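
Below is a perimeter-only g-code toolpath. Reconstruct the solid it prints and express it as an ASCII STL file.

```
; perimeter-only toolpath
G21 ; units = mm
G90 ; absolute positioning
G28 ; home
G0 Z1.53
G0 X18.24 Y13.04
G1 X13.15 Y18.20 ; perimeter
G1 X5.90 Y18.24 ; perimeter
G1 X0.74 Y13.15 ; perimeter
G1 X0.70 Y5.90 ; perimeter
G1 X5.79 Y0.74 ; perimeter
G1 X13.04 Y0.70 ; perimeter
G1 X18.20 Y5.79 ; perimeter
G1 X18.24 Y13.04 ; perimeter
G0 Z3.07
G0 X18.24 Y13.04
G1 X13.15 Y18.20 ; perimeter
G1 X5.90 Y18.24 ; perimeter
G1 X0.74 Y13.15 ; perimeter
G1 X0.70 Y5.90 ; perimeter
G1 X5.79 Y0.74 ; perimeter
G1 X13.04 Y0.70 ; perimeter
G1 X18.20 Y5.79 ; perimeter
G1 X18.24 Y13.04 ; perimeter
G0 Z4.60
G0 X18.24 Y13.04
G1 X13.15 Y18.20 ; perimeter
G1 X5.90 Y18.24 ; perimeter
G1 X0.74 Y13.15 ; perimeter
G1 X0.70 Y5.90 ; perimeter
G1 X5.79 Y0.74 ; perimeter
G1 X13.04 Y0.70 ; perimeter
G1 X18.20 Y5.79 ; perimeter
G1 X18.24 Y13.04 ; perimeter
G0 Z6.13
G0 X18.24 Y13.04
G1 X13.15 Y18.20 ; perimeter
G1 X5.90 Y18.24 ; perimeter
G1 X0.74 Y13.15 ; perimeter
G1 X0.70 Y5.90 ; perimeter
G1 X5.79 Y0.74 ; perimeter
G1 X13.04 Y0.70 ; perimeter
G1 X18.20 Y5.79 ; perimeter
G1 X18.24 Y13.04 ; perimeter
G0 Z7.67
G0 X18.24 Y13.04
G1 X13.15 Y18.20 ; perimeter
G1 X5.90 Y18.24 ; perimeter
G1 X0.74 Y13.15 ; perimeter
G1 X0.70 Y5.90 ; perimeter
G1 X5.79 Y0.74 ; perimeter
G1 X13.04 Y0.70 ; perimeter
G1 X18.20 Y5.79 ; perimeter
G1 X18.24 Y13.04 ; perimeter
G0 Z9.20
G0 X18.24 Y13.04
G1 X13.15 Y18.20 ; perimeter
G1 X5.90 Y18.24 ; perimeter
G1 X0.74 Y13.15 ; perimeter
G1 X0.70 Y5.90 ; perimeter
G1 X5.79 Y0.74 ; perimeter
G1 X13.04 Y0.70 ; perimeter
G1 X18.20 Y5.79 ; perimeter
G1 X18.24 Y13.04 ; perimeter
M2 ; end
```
solid part
  facet normal 0.0000 0.0000 -1.0000
    outer loop
      vertex 5.90 18.24 0.00
      vertex 13.15 18.20 0.00
      vertex 18.24 13.04 0.00
    endloop
  endfacet
  facet normal 0.0000 0.0000 -1.0000
    outer loop
      vertex 0.74 13.15 0.00
      vertex 5.90 18.24 0.00
      vertex 18.24 13.04 0.00
    endloop
  endfacet
  facet normal 0.0000 0.0000 -1.0000
    outer loop
      vertex 0.70 5.90 0.00
      vertex 0.74 13.15 0.00
      vertex 18.24 13.04 0.00
    endloop
  endfacet
  facet normal 0.0000 0.0000 -1.0000
    outer loop
      vertex 5.79 0.74 0.00
      vertex 0.70 5.90 0.00
      vertex 18.24 13.04 0.00
    endloop
  endfacet
  facet normal 0.0000 0.0000 -1.0000
    outer loop
      vertex 13.04 0.70 0.00
      vertex 5.79 0.74 0.00
      vertex 18.24 13.04 0.00
    endloop
  endfacet
  facet normal 0.0000 0.0000 -1.0000
    outer loop
      vertex 18.20 5.79 0.00
      vertex 13.04 0.70 0.00
      vertex 18.24 13.04 0.00
    endloop
  endfacet
  facet normal 0.0000 0.0000 1.0000
    outer loop
      vertex 18.24 13.04 9.20
      vertex 13.15 18.20 9.20
      vertex 5.90 18.24 9.20
    endloop
  endfacet
  facet normal 0.0000 0.0000 1.0000
    outer loop
      vertex 18.24 13.04 9.20
      vertex 5.90 18.24 9.20
      vertex 0.74 13.15 9.20
    endloop
  endfacet
  facet normal 0.0000 0.0000 1.0000
    outer loop
      vertex 18.24 13.04 9.20
      vertex 0.74 13.15 9.20
      vertex 0.70 5.90 9.20
    endloop
  endfacet
  facet normal 0.0000 0.0000 1.0000
    outer loop
      vertex 18.24 13.04 9.20
      vertex 0.70 5.90 9.20
      vertex 5.79 0.74 9.20
    endloop
  endfacet
  facet normal 0.0000 0.0000 1.0000
    outer loop
      vertex 18.24 13.04 9.20
      vertex 5.79 0.74 9.20
      vertex 13.04 0.70 9.20
    endloop
  endfacet
  facet normal 0.0000 0.0000 1.0000
    outer loop
      vertex 18.24 13.04 9.20
      vertex 13.04 0.70 9.20
      vertex 18.20 5.79 9.20
    endloop
  endfacet
  facet normal 0.7119 0.7023 0.0000
    outer loop
      vertex 18.24 13.04 0.00
      vertex 13.15 18.20 0.00
      vertex 13.15 18.20 9.20
    endloop
  endfacet
  facet normal 0.7119 0.7023 0.0000
    outer loop
      vertex 18.24 13.04 0.00
      vertex 13.15 18.20 9.20
      vertex 18.24 13.04 9.20
    endloop
  endfacet
  facet normal 0.0055 1.0000 0.0000
    outer loop
      vertex 13.15 18.20 0.00
      vertex 5.90 18.24 0.00
      vertex 5.90 18.24 9.20
    endloop
  endfacet
  facet normal 0.0055 1.0000 0.0000
    outer loop
      vertex 13.15 18.20 0.00
      vertex 5.90 18.24 9.20
      vertex 13.15 18.20 9.20
    endloop
  endfacet
  facet normal -0.7023 0.7119 0.0000
    outer loop
      vertex 5.90 18.24 0.00
      vertex 0.74 13.15 0.00
      vertex 0.74 13.15 9.20
    endloop
  endfacet
  facet normal -0.7023 0.7119 0.0000
    outer loop
      vertex 5.90 18.24 0.00
      vertex 0.74 13.15 9.20
      vertex 5.90 18.24 9.20
    endloop
  endfacet
  facet normal -1.0000 0.0055 0.0000
    outer loop
      vertex 0.74 13.15 0.00
      vertex 0.70 5.90 0.00
      vertex 0.70 5.90 9.20
    endloop
  endfacet
  facet normal -1.0000 0.0055 0.0000
    outer loop
      vertex 0.74 13.15 0.00
      vertex 0.70 5.90 9.20
      vertex 0.74 13.15 9.20
    endloop
  endfacet
  facet normal -0.7119 -0.7023 0.0000
    outer loop
      vertex 0.70 5.90 0.00
      vertex 5.79 0.74 0.00
      vertex 5.79 0.74 9.20
    endloop
  endfacet
  facet normal -0.7119 -0.7023 0.0000
    outer loop
      vertex 0.70 5.90 0.00
      vertex 5.79 0.74 9.20
      vertex 0.70 5.90 9.20
    endloop
  endfacet
  facet normal -0.0055 -1.0000 0.0000
    outer loop
      vertex 5.79 0.74 0.00
      vertex 13.04 0.70 0.00
      vertex 13.04 0.70 9.20
    endloop
  endfacet
  facet normal -0.0055 -1.0000 0.0000
    outer loop
      vertex 5.79 0.74 0.00
      vertex 13.04 0.70 9.20
      vertex 5.79 0.74 9.20
    endloop
  endfacet
  facet normal 0.7023 -0.7119 0.0000
    outer loop
      vertex 13.04 0.70 0.00
      vertex 18.20 5.79 0.00
      vertex 18.20 5.79 9.20
    endloop
  endfacet
  facet normal 0.7023 -0.7119 0.0000
    outer loop
      vertex 13.04 0.70 0.00
      vertex 18.20 5.79 9.20
      vertex 13.04 0.70 9.20
    endloop
  endfacet
  facet normal 1.0000 -0.0055 0.0000
    outer loop
      vertex 18.20 5.79 0.00
      vertex 18.24 13.04 0.00
      vertex 18.24 13.04 9.20
    endloop
  endfacet
  facet normal 1.0000 -0.0055 0.0000
    outer loop
      vertex 18.20 5.79 0.00
      vertex 18.24 13.04 9.20
      vertex 18.20 5.79 9.20
    endloop
  endfacet
endsolid part

The G0 Z moves step by Δz≈1.53 mm. Every layer's G1 loop is the same polygon, so the solid is a straight extrusion of it from z=0 to z≈9.2. Closing with flat bottom and top caps and triangulating gives 28 facets — a regular 8-sided prism (a cylinder approximated with 8 flat sides), circumscribed radius ≈ 9.47 mm, height ≈ 9.2 mm.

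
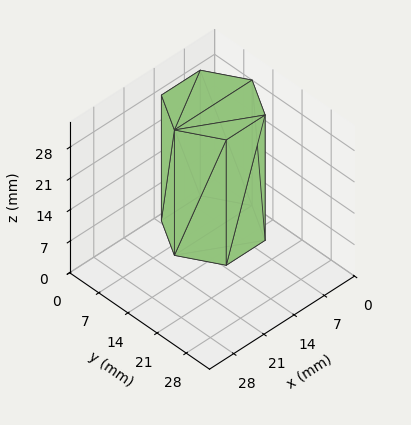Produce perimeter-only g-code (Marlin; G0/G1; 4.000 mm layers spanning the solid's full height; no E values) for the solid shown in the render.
Reading the render: the shape is a regular 6-sided prism (a cylinder approximated with 6 flat sides), circumscribed radius ≈ 9 mm, height ≈ 28 mm (dimensions read to the nearest mm from the axis ticks). For the g-code, the solid's height is divided into equal slices at the stated Δz and each level perimeter traced with G1 moves after a G0 lift.

; perimeter-only toolpath
G21 ; units = mm
G90 ; absolute positioning
G28 ; home
; layer 1
G0 Z4.000
G0 X18.000 Y9.000
G1 X13.500 Y16.794
G1 X4.500 Y16.794
G1 X0.000 Y9.000
G1 X4.500 Y1.206
G1 X13.500 Y1.206
G1 X18.000 Y9.000
; layer 2
G0 Z8.000
G0 X18.000 Y9.000
G1 X13.500 Y16.794
G1 X4.500 Y16.794
G1 X0.000 Y9.000
G1 X4.500 Y1.206
G1 X13.500 Y1.206
G1 X18.000 Y9.000
; layer 3
G0 Z12.000
G0 X18.000 Y9.000
G1 X13.500 Y16.794
G1 X4.500 Y16.794
G1 X0.000 Y9.000
G1 X4.500 Y1.206
G1 X13.500 Y1.206
G1 X18.000 Y9.000
; layer 4
G0 Z16.000
G0 X18.000 Y9.000
G1 X13.500 Y16.794
G1 X4.500 Y16.794
G1 X0.000 Y9.000
G1 X4.500 Y1.206
G1 X13.500 Y1.206
G1 X18.000 Y9.000
; layer 5
G0 Z20.000
G0 X18.000 Y9.000
G1 X13.500 Y16.794
G1 X4.500 Y16.794
G1 X0.000 Y9.000
G1 X4.500 Y1.206
G1 X13.500 Y1.206
G1 X18.000 Y9.000
; layer 6
G0 Z24.000
G0 X18.000 Y9.000
G1 X13.500 Y16.794
G1 X4.500 Y16.794
G1 X0.000 Y9.000
G1 X4.500 Y1.206
G1 X13.500 Y1.206
G1 X18.000 Y9.000
; layer 7
G0 Z28.000
G0 X18.000 Y9.000
G1 X13.500 Y16.794
G1 X4.500 Y16.794
G1 X0.000 Y9.000
G1 X4.500 Y1.206
G1 X13.500 Y1.206
G1 X18.000 Y9.000
M2 ; end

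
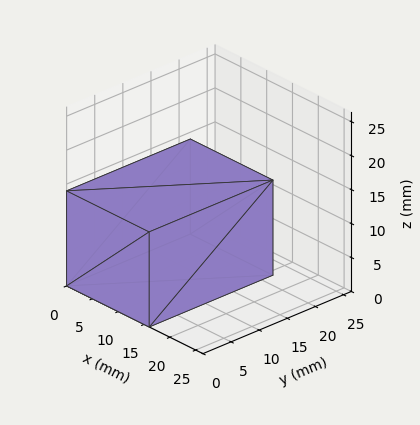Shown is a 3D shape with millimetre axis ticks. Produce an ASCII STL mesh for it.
Reading the render: the shape is a rectangular box, roughly 16 × 22 mm footprint and 14 mm tall (dimensions read to the nearest mm from the axis ticks). For the STL, each face is triangulated and given an outward normal.

solid part
  facet normal 0.0000 0.0000 -1.0000
    outer loop
      vertex 16.0 22.0 0.0
      vertex 16.0 0.0 0.0
      vertex 0.0 0.0 0.0
    endloop
  endfacet
  facet normal 0.0000 0.0000 -1.0000
    outer loop
      vertex 0.0 22.0 0.0
      vertex 16.0 22.0 0.0
      vertex 0.0 0.0 0.0
    endloop
  endfacet
  facet normal 0.0000 0.0000 1.0000
    outer loop
      vertex 0.0 0.0 14.0
      vertex 16.0 0.0 14.0
      vertex 16.0 22.0 14.0
    endloop
  endfacet
  facet normal 0.0000 0.0000 1.0000
    outer loop
      vertex 0.0 0.0 14.0
      vertex 16.0 22.0 14.0
      vertex 0.0 22.0 14.0
    endloop
  endfacet
  facet normal 0.0000 -1.0000 0.0000
    outer loop
      vertex 0.0 0.0 0.0
      vertex 16.0 0.0 0.0
      vertex 16.0 0.0 14.0
    endloop
  endfacet
  facet normal 0.0000 -1.0000 0.0000
    outer loop
      vertex 0.0 0.0 0.0
      vertex 16.0 0.0 14.0
      vertex 0.0 0.0 14.0
    endloop
  endfacet
  facet normal 0.0000 1.0000 0.0000
    outer loop
      vertex 16.0 22.0 14.0
      vertex 16.0 22.0 0.0
      vertex 0.0 22.0 0.0
    endloop
  endfacet
  facet normal 0.0000 1.0000 0.0000
    outer loop
      vertex 0.0 22.0 14.0
      vertex 16.0 22.0 14.0
      vertex 0.0 22.0 0.0
    endloop
  endfacet
  facet normal -1.0000 0.0000 0.0000
    outer loop
      vertex 0.0 22.0 14.0
      vertex 0.0 22.0 0.0
      vertex 0.0 0.0 0.0
    endloop
  endfacet
  facet normal -1.0000 0.0000 0.0000
    outer loop
      vertex 0.0 0.0 14.0
      vertex 0.0 22.0 14.0
      vertex 0.0 0.0 0.0
    endloop
  endfacet
  facet normal 1.0000 0.0000 0.0000
    outer loop
      vertex 16.0 0.0 0.0
      vertex 16.0 22.0 0.0
      vertex 16.0 22.0 14.0
    endloop
  endfacet
  facet normal 1.0000 0.0000 0.0000
    outer loop
      vertex 16.0 0.0 0.0
      vertex 16.0 22.0 14.0
      vertex 16.0 0.0 14.0
    endloop
  endfacet
endsolid part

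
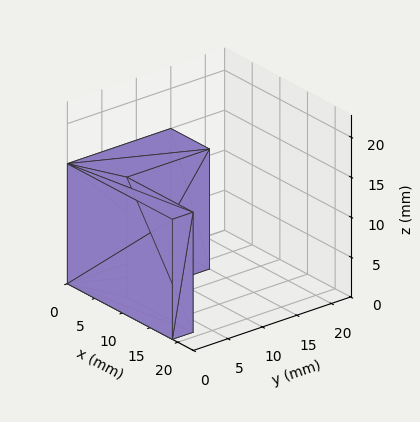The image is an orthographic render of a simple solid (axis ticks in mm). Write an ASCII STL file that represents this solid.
Reading the render: the shape is an L-shaped prism: outer 19 × 15 mm, arm thicknesses ≈ 3 mm (horizontal) and 7 mm (vertical), extruded 15 mm in z (dimensions read to the nearest mm from the axis ticks). For the STL, each face is triangulated and given an outward normal.

solid part
  facet normal 0.0000 0.0000 -1.0000
    outer loop
      vertex 19.0 3.0 0.0
      vertex 19.0 0.0 0.0
      vertex 0.0 0.0 0.0
    endloop
  endfacet
  facet normal 0.0000 0.0000 -1.0000
    outer loop
      vertex 7.0 3.0 0.0
      vertex 19.0 3.0 0.0
      vertex 0.0 0.0 0.0
    endloop
  endfacet
  facet normal 0.0000 0.0000 -1.0000
    outer loop
      vertex 7.0 15.0 0.0
      vertex 7.0 3.0 0.0
      vertex 0.0 0.0 0.0
    endloop
  endfacet
  facet normal 0.0000 0.0000 -1.0000
    outer loop
      vertex 0.0 15.0 0.0
      vertex 7.0 15.0 0.0
      vertex 0.0 0.0 0.0
    endloop
  endfacet
  facet normal 0.0000 0.0000 1.0000
    outer loop
      vertex 0.0 0.0 15.0
      vertex 19.0 0.0 15.0
      vertex 19.0 3.0 15.0
    endloop
  endfacet
  facet normal 0.0000 0.0000 1.0000
    outer loop
      vertex 0.0 0.0 15.0
      vertex 19.0 3.0 15.0
      vertex 7.0 3.0 15.0
    endloop
  endfacet
  facet normal 0.0000 0.0000 1.0000
    outer loop
      vertex 0.0 0.0 15.0
      vertex 7.0 3.0 15.0
      vertex 7.0 15.0 15.0
    endloop
  endfacet
  facet normal 0.0000 0.0000 1.0000
    outer loop
      vertex 0.0 0.0 15.0
      vertex 7.0 15.0 15.0
      vertex 0.0 15.0 15.0
    endloop
  endfacet
  facet normal 0.0000 -1.0000 0.0000
    outer loop
      vertex 0.0 0.0 0.0
      vertex 19.0 0.0 0.0
      vertex 19.0 0.0 15.0
    endloop
  endfacet
  facet normal 0.0000 -1.0000 0.0000
    outer loop
      vertex 0.0 0.0 0.0
      vertex 19.0 0.0 15.0
      vertex 0.0 0.0 15.0
    endloop
  endfacet
  facet normal 1.0000 0.0000 0.0000
    outer loop
      vertex 19.0 0.0 0.0
      vertex 19.0 3.0 0.0
      vertex 19.0 3.0 15.0
    endloop
  endfacet
  facet normal 1.0000 0.0000 0.0000
    outer loop
      vertex 19.0 0.0 0.0
      vertex 19.0 3.0 15.0
      vertex 19.0 0.0 15.0
    endloop
  endfacet
  facet normal 0.0000 1.0000 0.0000
    outer loop
      vertex 19.0 3.0 0.0
      vertex 7.0 3.0 0.0
      vertex 7.0 3.0 15.0
    endloop
  endfacet
  facet normal 0.0000 1.0000 0.0000
    outer loop
      vertex 19.0 3.0 0.0
      vertex 7.0 3.0 15.0
      vertex 19.0 3.0 15.0
    endloop
  endfacet
  facet normal 1.0000 0.0000 0.0000
    outer loop
      vertex 7.0 3.0 0.0
      vertex 7.0 15.0 0.0
      vertex 7.0 15.0 15.0
    endloop
  endfacet
  facet normal 1.0000 0.0000 0.0000
    outer loop
      vertex 7.0 3.0 0.0
      vertex 7.0 15.0 15.0
      vertex 7.0 3.0 15.0
    endloop
  endfacet
  facet normal 0.0000 1.0000 0.0000
    outer loop
      vertex 7.0 15.0 0.0
      vertex 0.0 15.0 0.0
      vertex 0.0 15.0 15.0
    endloop
  endfacet
  facet normal 0.0000 1.0000 0.0000
    outer loop
      vertex 7.0 15.0 0.0
      vertex 0.0 15.0 15.0
      vertex 7.0 15.0 15.0
    endloop
  endfacet
  facet normal -1.0000 0.0000 0.0000
    outer loop
      vertex 0.0 15.0 0.0
      vertex 0.0 0.0 0.0
      vertex 0.0 0.0 15.0
    endloop
  endfacet
  facet normal -1.0000 0.0000 0.0000
    outer loop
      vertex 0.0 15.0 0.0
      vertex 0.0 0.0 15.0
      vertex 0.0 15.0 15.0
    endloop
  endfacet
endsolid part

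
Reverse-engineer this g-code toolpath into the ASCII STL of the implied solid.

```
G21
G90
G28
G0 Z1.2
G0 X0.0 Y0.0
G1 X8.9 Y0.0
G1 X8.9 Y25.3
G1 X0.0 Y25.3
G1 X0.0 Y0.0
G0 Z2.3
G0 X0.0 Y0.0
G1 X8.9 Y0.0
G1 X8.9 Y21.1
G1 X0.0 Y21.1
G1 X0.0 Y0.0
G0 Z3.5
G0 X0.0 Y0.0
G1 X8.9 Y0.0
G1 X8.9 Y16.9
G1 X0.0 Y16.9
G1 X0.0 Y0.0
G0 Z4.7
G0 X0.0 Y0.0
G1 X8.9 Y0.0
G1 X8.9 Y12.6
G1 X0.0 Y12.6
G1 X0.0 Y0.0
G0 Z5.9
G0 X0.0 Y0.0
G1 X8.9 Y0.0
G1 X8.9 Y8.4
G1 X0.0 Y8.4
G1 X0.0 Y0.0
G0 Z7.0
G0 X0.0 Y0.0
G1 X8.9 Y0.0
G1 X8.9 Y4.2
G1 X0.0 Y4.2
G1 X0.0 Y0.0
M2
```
solid part
  facet normal 0.0000 0.0000 -1.0000
    outer loop
      vertex 8.9 29.5 0.0
      vertex 8.9 0.0 0.0
      vertex 0.0 0.0 0.0
    endloop
  endfacet
  facet normal 0.0000 0.0000 -1.0000
    outer loop
      vertex 0.0 29.5 0.0
      vertex 8.9 29.5 0.0
      vertex 0.0 0.0 0.0
    endloop
  endfacet
  facet normal 0.0000 -1.0000 0.0000
    outer loop
      vertex 0.0 0.0 0.0
      vertex 8.9 0.0 0.0
      vertex 8.9 0.0 8.2
    endloop
  endfacet
  facet normal 0.0000 -1.0000 0.0000
    outer loop
      vertex 0.0 0.0 0.0
      vertex 8.9 0.0 8.2
      vertex 0.0 0.0 8.2
    endloop
  endfacet
  facet normal 0.0000 0.2678 0.9635
    outer loop
      vertex 0.0 0.0 8.2
      vertex 8.9 0.0 8.2
      vertex 8.9 29.5 0.0
    endloop
  endfacet
  facet normal 0.0000 0.2678 0.9635
    outer loop
      vertex 0.0 0.0 8.2
      vertex 8.9 29.5 0.0
      vertex 0.0 29.5 0.0
    endloop
  endfacet
  facet normal -1.0000 0.0000 0.0000
    outer loop
      vertex 0.0 0.0 8.2
      vertex 0.0 29.5 0.0
      vertex 0.0 0.0 0.0
    endloop
  endfacet
  facet normal 1.0000 0.0000 0.0000
    outer loop
      vertex 8.9 0.0 0.0
      vertex 8.9 29.5 0.0
      vertex 8.9 0.0 8.2
    endloop
  endfacet
endsolid part

The G0 Z moves step by Δz≈1.2 mm. The G1 loops shrink linearly with z, so the solid tapers from its base footprint up to z≈8.2. Closing with a flat bottom cap and the tapered top and triangulating gives 8 facets — a wedge (ramp): 8.9 × 29.5 mm base, rising to 8.2 mm along the y=0 edge and sloping linearly to z=0 at y=29.5.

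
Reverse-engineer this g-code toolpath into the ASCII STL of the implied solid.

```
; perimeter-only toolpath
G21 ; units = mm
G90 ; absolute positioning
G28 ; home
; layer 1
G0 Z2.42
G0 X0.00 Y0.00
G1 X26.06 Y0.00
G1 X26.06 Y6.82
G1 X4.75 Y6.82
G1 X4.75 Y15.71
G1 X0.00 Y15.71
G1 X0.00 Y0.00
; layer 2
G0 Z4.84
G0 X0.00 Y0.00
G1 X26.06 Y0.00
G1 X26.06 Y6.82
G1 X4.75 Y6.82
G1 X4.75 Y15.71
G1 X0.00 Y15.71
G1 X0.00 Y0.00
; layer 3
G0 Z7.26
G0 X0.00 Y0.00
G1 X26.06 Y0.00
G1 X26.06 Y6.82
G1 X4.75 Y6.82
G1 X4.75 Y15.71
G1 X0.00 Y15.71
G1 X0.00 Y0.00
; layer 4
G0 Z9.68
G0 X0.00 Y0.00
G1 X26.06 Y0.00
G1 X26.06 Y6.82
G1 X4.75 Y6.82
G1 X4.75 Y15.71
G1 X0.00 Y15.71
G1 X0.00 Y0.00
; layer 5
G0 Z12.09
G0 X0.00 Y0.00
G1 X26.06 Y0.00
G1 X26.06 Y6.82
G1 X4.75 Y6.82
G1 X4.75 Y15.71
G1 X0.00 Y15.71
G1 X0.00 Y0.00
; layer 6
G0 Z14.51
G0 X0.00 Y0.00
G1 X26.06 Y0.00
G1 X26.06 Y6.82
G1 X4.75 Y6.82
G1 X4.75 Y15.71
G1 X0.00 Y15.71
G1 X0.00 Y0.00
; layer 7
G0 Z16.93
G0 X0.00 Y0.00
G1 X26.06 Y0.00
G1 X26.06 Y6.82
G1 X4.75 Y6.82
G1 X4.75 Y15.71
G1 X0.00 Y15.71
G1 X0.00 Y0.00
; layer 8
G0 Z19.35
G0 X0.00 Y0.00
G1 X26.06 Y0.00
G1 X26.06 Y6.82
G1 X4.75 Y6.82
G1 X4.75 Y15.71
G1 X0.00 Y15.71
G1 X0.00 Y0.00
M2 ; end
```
solid part
  facet normal 0.0000 0.0000 -1.0000
    outer loop
      vertex 26.06 6.82 0.00
      vertex 26.06 0.00 0.00
      vertex 0.00 0.00 0.00
    endloop
  endfacet
  facet normal 0.0000 0.0000 -1.0000
    outer loop
      vertex 4.75 6.82 0.00
      vertex 26.06 6.82 0.00
      vertex 0.00 0.00 0.00
    endloop
  endfacet
  facet normal 0.0000 0.0000 -1.0000
    outer loop
      vertex 4.75 15.71 0.00
      vertex 4.75 6.82 0.00
      vertex 0.00 0.00 0.00
    endloop
  endfacet
  facet normal 0.0000 0.0000 -1.0000
    outer loop
      vertex 0.00 15.71 0.00
      vertex 4.75 15.71 0.00
      vertex 0.00 0.00 0.00
    endloop
  endfacet
  facet normal 0.0000 0.0000 1.0000
    outer loop
      vertex 0.00 0.00 19.35
      vertex 26.06 0.00 19.35
      vertex 26.06 6.82 19.35
    endloop
  endfacet
  facet normal 0.0000 0.0000 1.0000
    outer loop
      vertex 0.00 0.00 19.35
      vertex 26.06 6.82 19.35
      vertex 4.75 6.82 19.35
    endloop
  endfacet
  facet normal 0.0000 0.0000 1.0000
    outer loop
      vertex 0.00 0.00 19.35
      vertex 4.75 6.82 19.35
      vertex 4.75 15.71 19.35
    endloop
  endfacet
  facet normal 0.0000 0.0000 1.0000
    outer loop
      vertex 0.00 0.00 19.35
      vertex 4.75 15.71 19.35
      vertex 0.00 15.71 19.35
    endloop
  endfacet
  facet normal 0.0000 -1.0000 0.0000
    outer loop
      vertex 0.00 0.00 0.00
      vertex 26.06 0.00 0.00
      vertex 26.06 0.00 19.35
    endloop
  endfacet
  facet normal 0.0000 -1.0000 0.0000
    outer loop
      vertex 0.00 0.00 0.00
      vertex 26.06 0.00 19.35
      vertex 0.00 0.00 19.35
    endloop
  endfacet
  facet normal 1.0000 0.0000 0.0000
    outer loop
      vertex 26.06 0.00 0.00
      vertex 26.06 6.82 0.00
      vertex 26.06 6.82 19.35
    endloop
  endfacet
  facet normal 1.0000 0.0000 0.0000
    outer loop
      vertex 26.06 0.00 0.00
      vertex 26.06 6.82 19.35
      vertex 26.06 0.00 19.35
    endloop
  endfacet
  facet normal 0.0000 1.0000 0.0000
    outer loop
      vertex 26.06 6.82 0.00
      vertex 4.75 6.82 0.00
      vertex 4.75 6.82 19.35
    endloop
  endfacet
  facet normal 0.0000 1.0000 0.0000
    outer loop
      vertex 26.06 6.82 0.00
      vertex 4.75 6.82 19.35
      vertex 26.06 6.82 19.35
    endloop
  endfacet
  facet normal 1.0000 0.0000 0.0000
    outer loop
      vertex 4.75 6.82 0.00
      vertex 4.75 15.71 0.00
      vertex 4.75 15.71 19.35
    endloop
  endfacet
  facet normal 1.0000 0.0000 0.0000
    outer loop
      vertex 4.75 6.82 0.00
      vertex 4.75 15.71 19.35
      vertex 4.75 6.82 19.35
    endloop
  endfacet
  facet normal 0.0000 1.0000 0.0000
    outer loop
      vertex 4.75 15.71 0.00
      vertex 0.00 15.71 0.00
      vertex 0.00 15.71 19.35
    endloop
  endfacet
  facet normal 0.0000 1.0000 0.0000
    outer loop
      vertex 4.75 15.71 0.00
      vertex 0.00 15.71 19.35
      vertex 4.75 15.71 19.35
    endloop
  endfacet
  facet normal -1.0000 0.0000 0.0000
    outer loop
      vertex 0.00 15.71 0.00
      vertex 0.00 0.00 0.00
      vertex 0.00 0.00 19.35
    endloop
  endfacet
  facet normal -1.0000 0.0000 0.0000
    outer loop
      vertex 0.00 15.71 0.00
      vertex 0.00 0.00 19.35
      vertex 0.00 15.71 19.35
    endloop
  endfacet
endsolid part

The G0 Z moves step by Δz≈2.42 mm. Every layer's G1 loop is the same polygon, so the solid is a straight extrusion of it from z=0 to z≈19.4. Closing with flat bottom and top caps and triangulating gives 20 facets — an L-shaped prism: outer 26.1 × 15.7 mm, arm thicknesses ≈ 6.82 mm (horizontal) and 4.75 mm (vertical), extruded 19.4 mm in z.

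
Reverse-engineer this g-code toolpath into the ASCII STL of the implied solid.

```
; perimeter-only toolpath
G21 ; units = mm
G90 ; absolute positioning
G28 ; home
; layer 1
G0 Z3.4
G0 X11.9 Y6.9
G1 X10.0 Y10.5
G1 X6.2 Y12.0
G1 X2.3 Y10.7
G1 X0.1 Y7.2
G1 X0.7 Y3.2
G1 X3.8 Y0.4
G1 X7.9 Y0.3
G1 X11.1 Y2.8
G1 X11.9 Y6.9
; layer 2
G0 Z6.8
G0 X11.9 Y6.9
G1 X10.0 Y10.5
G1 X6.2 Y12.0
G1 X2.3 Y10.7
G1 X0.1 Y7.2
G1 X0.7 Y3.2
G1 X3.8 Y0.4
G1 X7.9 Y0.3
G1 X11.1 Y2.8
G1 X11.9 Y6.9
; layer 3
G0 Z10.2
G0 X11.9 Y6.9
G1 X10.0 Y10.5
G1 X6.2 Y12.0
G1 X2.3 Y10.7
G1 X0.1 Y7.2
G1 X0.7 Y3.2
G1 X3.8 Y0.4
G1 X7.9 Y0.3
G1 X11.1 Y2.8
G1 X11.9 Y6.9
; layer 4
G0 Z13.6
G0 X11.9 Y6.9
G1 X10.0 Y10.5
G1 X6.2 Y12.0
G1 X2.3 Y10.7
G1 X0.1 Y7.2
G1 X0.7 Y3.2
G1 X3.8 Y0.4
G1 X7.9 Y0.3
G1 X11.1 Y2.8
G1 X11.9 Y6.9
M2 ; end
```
solid part
  facet normal 0.0000 0.0000 -1.0000
    outer loop
      vertex 6.2 12.0 0.0
      vertex 10.0 10.5 0.0
      vertex 11.9 6.9 0.0
    endloop
  endfacet
  facet normal 0.0000 0.0000 -1.0000
    outer loop
      vertex 2.3 10.7 0.0
      vertex 6.2 12.0 0.0
      vertex 11.9 6.9 0.0
    endloop
  endfacet
  facet normal 0.0000 0.0000 -1.0000
    outer loop
      vertex 0.1 7.2 0.0
      vertex 2.3 10.7 0.0
      vertex 11.9 6.9 0.0
    endloop
  endfacet
  facet normal 0.0000 0.0000 -1.0000
    outer loop
      vertex 0.7 3.2 0.0
      vertex 0.1 7.2 0.0
      vertex 11.9 6.9 0.0
    endloop
  endfacet
  facet normal 0.0000 0.0000 -1.0000
    outer loop
      vertex 3.8 0.4 0.0
      vertex 0.7 3.2 0.0
      vertex 11.9 6.9 0.0
    endloop
  endfacet
  facet normal 0.0000 0.0000 -1.0000
    outer loop
      vertex 7.9 0.3 0.0
      vertex 3.8 0.4 0.0
      vertex 11.9 6.9 0.0
    endloop
  endfacet
  facet normal 0.0000 0.0000 -1.0000
    outer loop
      vertex 11.1 2.8 0.0
      vertex 7.9 0.3 0.0
      vertex 11.9 6.9 0.0
    endloop
  endfacet
  facet normal 0.0000 0.0000 1.0000
    outer loop
      vertex 11.9 6.9 13.6
      vertex 10.0 10.5 13.6
      vertex 6.2 12.0 13.6
    endloop
  endfacet
  facet normal 0.0000 0.0000 1.0000
    outer loop
      vertex 11.9 6.9 13.6
      vertex 6.2 12.0 13.6
      vertex 2.3 10.7 13.6
    endloop
  endfacet
  facet normal 0.0000 0.0000 1.0000
    outer loop
      vertex 11.9 6.9 13.6
      vertex 2.3 10.7 13.6
      vertex 0.1 7.2 13.6
    endloop
  endfacet
  facet normal 0.0000 0.0000 1.0000
    outer loop
      vertex 11.9 6.9 13.6
      vertex 0.1 7.2 13.6
      vertex 0.7 3.2 13.6
    endloop
  endfacet
  facet normal 0.0000 0.0000 1.0000
    outer loop
      vertex 11.9 6.9 13.6
      vertex 0.7 3.2 13.6
      vertex 3.8 0.4 13.6
    endloop
  endfacet
  facet normal 0.0000 0.0000 1.0000
    outer loop
      vertex 11.9 6.9 13.6
      vertex 3.8 0.4 13.6
      vertex 7.9 0.3 13.6
    endloop
  endfacet
  facet normal 0.0000 0.0000 1.0000
    outer loop
      vertex 11.9 6.9 13.6
      vertex 7.9 0.3 13.6
      vertex 11.1 2.8 13.6
    endloop
  endfacet
  facet normal 0.8844 0.4668 0.0000
    outer loop
      vertex 11.9 6.9 0.0
      vertex 10.0 10.5 0.0
      vertex 10.0 10.5 13.6
    endloop
  endfacet
  facet normal 0.8844 0.4668 0.0000
    outer loop
      vertex 11.9 6.9 0.0
      vertex 10.0 10.5 13.6
      vertex 11.9 6.9 13.6
    endloop
  endfacet
  facet normal 0.3672 0.9302 0.0000
    outer loop
      vertex 10.0 10.5 0.0
      vertex 6.2 12.0 0.0
      vertex 6.2 12.0 13.6
    endloop
  endfacet
  facet normal 0.3672 0.9302 0.0000
    outer loop
      vertex 10.0 10.5 0.0
      vertex 6.2 12.0 13.6
      vertex 10.0 10.5 13.6
    endloop
  endfacet
  facet normal -0.3162 0.9487 0.0000
    outer loop
      vertex 6.2 12.0 0.0
      vertex 2.3 10.7 0.0
      vertex 2.3 10.7 13.6
    endloop
  endfacet
  facet normal -0.3162 0.9487 0.0000
    outer loop
      vertex 6.2 12.0 0.0
      vertex 2.3 10.7 13.6
      vertex 6.2 12.0 13.6
    endloop
  endfacet
  facet normal -0.8466 0.5322 0.0000
    outer loop
      vertex 2.3 10.7 0.0
      vertex 0.1 7.2 0.0
      vertex 0.1 7.2 13.6
    endloop
  endfacet
  facet normal -0.8466 0.5322 0.0000
    outer loop
      vertex 2.3 10.7 0.0
      vertex 0.1 7.2 13.6
      vertex 2.3 10.7 13.6
    endloop
  endfacet
  facet normal -0.9889 -0.1483 0.0000
    outer loop
      vertex 0.1 7.2 0.0
      vertex 0.7 3.2 0.0
      vertex 0.7 3.2 13.6
    endloop
  endfacet
  facet normal -0.9889 -0.1483 0.0000
    outer loop
      vertex 0.1 7.2 0.0
      vertex 0.7 3.2 13.6
      vertex 0.1 7.2 13.6
    endloop
  endfacet
  facet normal -0.6703 -0.7421 0.0000
    outer loop
      vertex 0.7 3.2 0.0
      vertex 3.8 0.4 0.0
      vertex 3.8 0.4 13.6
    endloop
  endfacet
  facet normal -0.6703 -0.7421 0.0000
    outer loop
      vertex 0.7 3.2 0.0
      vertex 3.8 0.4 13.6
      vertex 0.7 3.2 13.6
    endloop
  endfacet
  facet normal -0.0244 -0.9997 0.0000
    outer loop
      vertex 3.8 0.4 0.0
      vertex 7.9 0.3 0.0
      vertex 7.9 0.3 13.6
    endloop
  endfacet
  facet normal -0.0244 -0.9997 0.0000
    outer loop
      vertex 3.8 0.4 0.0
      vertex 7.9 0.3 13.6
      vertex 3.8 0.4 13.6
    endloop
  endfacet
  facet normal 0.6156 -0.7880 0.0000
    outer loop
      vertex 7.9 0.3 0.0
      vertex 11.1 2.8 0.0
      vertex 11.1 2.8 13.6
    endloop
  endfacet
  facet normal 0.6156 -0.7880 0.0000
    outer loop
      vertex 7.9 0.3 0.0
      vertex 11.1 2.8 13.6
      vertex 7.9 0.3 13.6
    endloop
  endfacet
  facet normal 0.9815 -0.1915 0.0000
    outer loop
      vertex 11.1 2.8 0.0
      vertex 11.9 6.9 0.0
      vertex 11.9 6.9 13.6
    endloop
  endfacet
  facet normal 0.9815 -0.1915 0.0000
    outer loop
      vertex 11.1 2.8 0.0
      vertex 11.9 6.9 13.6
      vertex 11.1 2.8 13.6
    endloop
  endfacet
endsolid part

The G0 Z moves step by Δz≈3.4 mm. Every layer's G1 loop is the same polygon, so the solid is a straight extrusion of it from z=0 to z≈13.6. Closing with flat bottom and top caps and triangulating gives 32 facets — a regular 9-sided prism (a cylinder approximated with 9 flat sides), circumscribed radius ≈ 6 mm, height ≈ 13.6 mm.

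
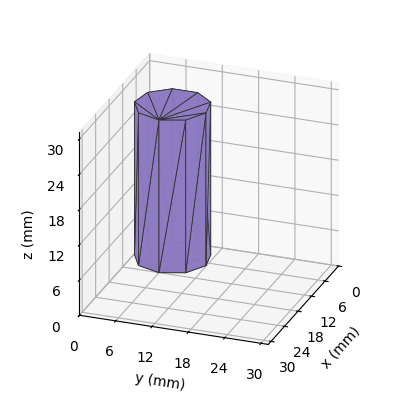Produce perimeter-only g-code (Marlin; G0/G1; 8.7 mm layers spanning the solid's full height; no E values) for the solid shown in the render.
Reading the render: the shape is a regular 9-sided prism (a cylinder approximated with 9 flat sides), circumscribed radius ≈ 6 mm, height ≈ 26 mm (dimensions read to the nearest mm from the axis ticks). For the g-code, the solid's height is divided into equal slices at the stated Δz and each level perimeter traced with G1 moves after a G0 lift.

; perimeter-only toolpath
G21 ; units = mm
G90 ; absolute positioning
G28 ; home
; layer 1
G0 Z8.7
G0 X12.0 Y6.0
G1 X10.6 Y9.9
G1 X7.0 Y11.9
G1 X3.0 Y11.2
G1 X0.4 Y8.1
G1 X0.4 Y3.9
G1 X3.0 Y0.8
G1 X7.0 Y0.1
G1 X10.6 Y2.1
G1 X12.0 Y6.0
; layer 2
G0 Z17.3
G0 X12.0 Y6.0
G1 X10.6 Y9.9
G1 X7.0 Y11.9
G1 X3.0 Y11.2
G1 X0.4 Y8.1
G1 X0.4 Y3.9
G1 X3.0 Y0.8
G1 X7.0 Y0.1
G1 X10.6 Y2.1
G1 X12.0 Y6.0
; layer 3
G0 Z26.0
G0 X12.0 Y6.0
G1 X10.6 Y9.9
G1 X7.0 Y11.9
G1 X3.0 Y11.2
G1 X0.4 Y8.1
G1 X0.4 Y3.9
G1 X3.0 Y0.8
G1 X7.0 Y0.1
G1 X10.6 Y2.1
G1 X12.0 Y6.0
M2 ; end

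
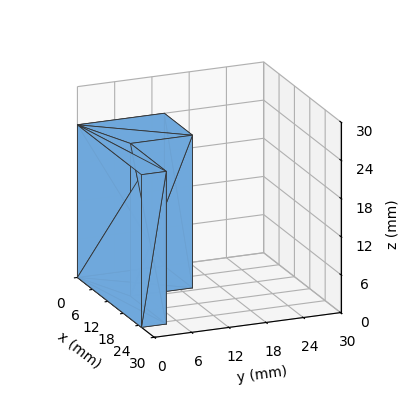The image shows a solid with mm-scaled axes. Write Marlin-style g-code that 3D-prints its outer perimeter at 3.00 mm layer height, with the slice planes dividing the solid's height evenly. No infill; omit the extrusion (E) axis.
Reading the render: the shape is an L-shaped prism: outer 25 × 14 mm, arm thicknesses ≈ 4 mm (horizontal) and 11 mm (vertical), extruded 24 mm in z (dimensions read to the nearest mm from the axis ticks). For the g-code, the solid's height is divided into equal slices at the stated Δz and each level perimeter traced with G1 moves after a G0 lift.

; perimeter-only toolpath
G21 ; units = mm
G90 ; absolute positioning
G28 ; home
; layer 1
G0 Z3.00
G0 X0.00 Y0.00
G1 X25.00 Y0.00
G1 X25.00 Y4.00
G1 X11.00 Y4.00
G1 X11.00 Y14.00
G1 X0.00 Y14.00
G1 X0.00 Y0.00
; layer 2
G0 Z6.00
G0 X0.00 Y0.00
G1 X25.00 Y0.00
G1 X25.00 Y4.00
G1 X11.00 Y4.00
G1 X11.00 Y14.00
G1 X0.00 Y14.00
G1 X0.00 Y0.00
; layer 3
G0 Z9.00
G0 X0.00 Y0.00
G1 X25.00 Y0.00
G1 X25.00 Y4.00
G1 X11.00 Y4.00
G1 X11.00 Y14.00
G1 X0.00 Y14.00
G1 X0.00 Y0.00
; layer 4
G0 Z12.00
G0 X0.00 Y0.00
G1 X25.00 Y0.00
G1 X25.00 Y4.00
G1 X11.00 Y4.00
G1 X11.00 Y14.00
G1 X0.00 Y14.00
G1 X0.00 Y0.00
; layer 5
G0 Z15.00
G0 X0.00 Y0.00
G1 X25.00 Y0.00
G1 X25.00 Y4.00
G1 X11.00 Y4.00
G1 X11.00 Y14.00
G1 X0.00 Y14.00
G1 X0.00 Y0.00
; layer 6
G0 Z18.00
G0 X0.00 Y0.00
G1 X25.00 Y0.00
G1 X25.00 Y4.00
G1 X11.00 Y4.00
G1 X11.00 Y14.00
G1 X0.00 Y14.00
G1 X0.00 Y0.00
; layer 7
G0 Z21.00
G0 X0.00 Y0.00
G1 X25.00 Y0.00
G1 X25.00 Y4.00
G1 X11.00 Y4.00
G1 X11.00 Y14.00
G1 X0.00 Y14.00
G1 X0.00 Y0.00
; layer 8
G0 Z24.00
G0 X0.00 Y0.00
G1 X25.00 Y0.00
G1 X25.00 Y4.00
G1 X11.00 Y4.00
G1 X11.00 Y14.00
G1 X0.00 Y14.00
G1 X0.00 Y0.00
M2 ; end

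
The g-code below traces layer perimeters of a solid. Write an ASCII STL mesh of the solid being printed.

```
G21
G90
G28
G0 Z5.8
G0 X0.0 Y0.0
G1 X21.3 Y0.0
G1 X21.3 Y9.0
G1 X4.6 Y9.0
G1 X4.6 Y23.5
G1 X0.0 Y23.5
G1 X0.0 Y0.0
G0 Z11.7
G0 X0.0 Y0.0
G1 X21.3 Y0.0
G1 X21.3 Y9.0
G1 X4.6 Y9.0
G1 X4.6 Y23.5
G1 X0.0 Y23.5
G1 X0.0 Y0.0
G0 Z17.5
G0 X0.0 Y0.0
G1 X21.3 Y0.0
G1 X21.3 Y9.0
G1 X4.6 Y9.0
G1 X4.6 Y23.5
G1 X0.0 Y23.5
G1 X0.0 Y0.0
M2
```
solid part
  facet normal 0.0000 0.0000 -1.0000
    outer loop
      vertex 21.3 9.0 0.0
      vertex 21.3 0.0 0.0
      vertex 0.0 0.0 0.0
    endloop
  endfacet
  facet normal 0.0000 0.0000 -1.0000
    outer loop
      vertex 4.6 9.0 0.0
      vertex 21.3 9.0 0.0
      vertex 0.0 0.0 0.0
    endloop
  endfacet
  facet normal 0.0000 0.0000 -1.0000
    outer loop
      vertex 4.6 23.5 0.0
      vertex 4.6 9.0 0.0
      vertex 0.0 0.0 0.0
    endloop
  endfacet
  facet normal 0.0000 0.0000 -1.0000
    outer loop
      vertex 0.0 23.5 0.0
      vertex 4.6 23.5 0.0
      vertex 0.0 0.0 0.0
    endloop
  endfacet
  facet normal 0.0000 0.0000 1.0000
    outer loop
      vertex 0.0 0.0 17.5
      vertex 21.3 0.0 17.5
      vertex 21.3 9.0 17.5
    endloop
  endfacet
  facet normal 0.0000 0.0000 1.0000
    outer loop
      vertex 0.0 0.0 17.5
      vertex 21.3 9.0 17.5
      vertex 4.6 9.0 17.5
    endloop
  endfacet
  facet normal 0.0000 0.0000 1.0000
    outer loop
      vertex 0.0 0.0 17.5
      vertex 4.6 9.0 17.5
      vertex 4.6 23.5 17.5
    endloop
  endfacet
  facet normal 0.0000 0.0000 1.0000
    outer loop
      vertex 0.0 0.0 17.5
      vertex 4.6 23.5 17.5
      vertex 0.0 23.5 17.5
    endloop
  endfacet
  facet normal 0.0000 -1.0000 0.0000
    outer loop
      vertex 0.0 0.0 0.0
      vertex 21.3 0.0 0.0
      vertex 21.3 0.0 17.5
    endloop
  endfacet
  facet normal 0.0000 -1.0000 0.0000
    outer loop
      vertex 0.0 0.0 0.0
      vertex 21.3 0.0 17.5
      vertex 0.0 0.0 17.5
    endloop
  endfacet
  facet normal 1.0000 0.0000 0.0000
    outer loop
      vertex 21.3 0.0 0.0
      vertex 21.3 9.0 0.0
      vertex 21.3 9.0 17.5
    endloop
  endfacet
  facet normal 1.0000 0.0000 0.0000
    outer loop
      vertex 21.3 0.0 0.0
      vertex 21.3 9.0 17.5
      vertex 21.3 0.0 17.5
    endloop
  endfacet
  facet normal 0.0000 1.0000 0.0000
    outer loop
      vertex 21.3 9.0 0.0
      vertex 4.6 9.0 0.0
      vertex 4.6 9.0 17.5
    endloop
  endfacet
  facet normal 0.0000 1.0000 0.0000
    outer loop
      vertex 21.3 9.0 0.0
      vertex 4.6 9.0 17.5
      vertex 21.3 9.0 17.5
    endloop
  endfacet
  facet normal 1.0000 0.0000 0.0000
    outer loop
      vertex 4.6 9.0 0.0
      vertex 4.6 23.5 0.0
      vertex 4.6 23.5 17.5
    endloop
  endfacet
  facet normal 1.0000 0.0000 0.0000
    outer loop
      vertex 4.6 9.0 0.0
      vertex 4.6 23.5 17.5
      vertex 4.6 9.0 17.5
    endloop
  endfacet
  facet normal 0.0000 1.0000 0.0000
    outer loop
      vertex 4.6 23.5 0.0
      vertex 0.0 23.5 0.0
      vertex 0.0 23.5 17.5
    endloop
  endfacet
  facet normal 0.0000 1.0000 0.0000
    outer loop
      vertex 4.6 23.5 0.0
      vertex 0.0 23.5 17.5
      vertex 4.6 23.5 17.5
    endloop
  endfacet
  facet normal -1.0000 0.0000 0.0000
    outer loop
      vertex 0.0 23.5 0.0
      vertex 0.0 0.0 0.0
      vertex 0.0 0.0 17.5
    endloop
  endfacet
  facet normal -1.0000 0.0000 0.0000
    outer loop
      vertex 0.0 23.5 0.0
      vertex 0.0 0.0 17.5
      vertex 0.0 23.5 17.5
    endloop
  endfacet
endsolid part

The G0 Z moves step by Δz≈5.8 mm. Every layer's G1 loop is the same polygon, so the solid is a straight extrusion of it from z=0 to z≈17.5. Closing with flat bottom and top caps and triangulating gives 20 facets — an L-shaped prism: outer 21.3 × 23.5 mm, arm thicknesses ≈ 9 mm (horizontal) and 4.6 mm (vertical), extruded 17.5 mm in z.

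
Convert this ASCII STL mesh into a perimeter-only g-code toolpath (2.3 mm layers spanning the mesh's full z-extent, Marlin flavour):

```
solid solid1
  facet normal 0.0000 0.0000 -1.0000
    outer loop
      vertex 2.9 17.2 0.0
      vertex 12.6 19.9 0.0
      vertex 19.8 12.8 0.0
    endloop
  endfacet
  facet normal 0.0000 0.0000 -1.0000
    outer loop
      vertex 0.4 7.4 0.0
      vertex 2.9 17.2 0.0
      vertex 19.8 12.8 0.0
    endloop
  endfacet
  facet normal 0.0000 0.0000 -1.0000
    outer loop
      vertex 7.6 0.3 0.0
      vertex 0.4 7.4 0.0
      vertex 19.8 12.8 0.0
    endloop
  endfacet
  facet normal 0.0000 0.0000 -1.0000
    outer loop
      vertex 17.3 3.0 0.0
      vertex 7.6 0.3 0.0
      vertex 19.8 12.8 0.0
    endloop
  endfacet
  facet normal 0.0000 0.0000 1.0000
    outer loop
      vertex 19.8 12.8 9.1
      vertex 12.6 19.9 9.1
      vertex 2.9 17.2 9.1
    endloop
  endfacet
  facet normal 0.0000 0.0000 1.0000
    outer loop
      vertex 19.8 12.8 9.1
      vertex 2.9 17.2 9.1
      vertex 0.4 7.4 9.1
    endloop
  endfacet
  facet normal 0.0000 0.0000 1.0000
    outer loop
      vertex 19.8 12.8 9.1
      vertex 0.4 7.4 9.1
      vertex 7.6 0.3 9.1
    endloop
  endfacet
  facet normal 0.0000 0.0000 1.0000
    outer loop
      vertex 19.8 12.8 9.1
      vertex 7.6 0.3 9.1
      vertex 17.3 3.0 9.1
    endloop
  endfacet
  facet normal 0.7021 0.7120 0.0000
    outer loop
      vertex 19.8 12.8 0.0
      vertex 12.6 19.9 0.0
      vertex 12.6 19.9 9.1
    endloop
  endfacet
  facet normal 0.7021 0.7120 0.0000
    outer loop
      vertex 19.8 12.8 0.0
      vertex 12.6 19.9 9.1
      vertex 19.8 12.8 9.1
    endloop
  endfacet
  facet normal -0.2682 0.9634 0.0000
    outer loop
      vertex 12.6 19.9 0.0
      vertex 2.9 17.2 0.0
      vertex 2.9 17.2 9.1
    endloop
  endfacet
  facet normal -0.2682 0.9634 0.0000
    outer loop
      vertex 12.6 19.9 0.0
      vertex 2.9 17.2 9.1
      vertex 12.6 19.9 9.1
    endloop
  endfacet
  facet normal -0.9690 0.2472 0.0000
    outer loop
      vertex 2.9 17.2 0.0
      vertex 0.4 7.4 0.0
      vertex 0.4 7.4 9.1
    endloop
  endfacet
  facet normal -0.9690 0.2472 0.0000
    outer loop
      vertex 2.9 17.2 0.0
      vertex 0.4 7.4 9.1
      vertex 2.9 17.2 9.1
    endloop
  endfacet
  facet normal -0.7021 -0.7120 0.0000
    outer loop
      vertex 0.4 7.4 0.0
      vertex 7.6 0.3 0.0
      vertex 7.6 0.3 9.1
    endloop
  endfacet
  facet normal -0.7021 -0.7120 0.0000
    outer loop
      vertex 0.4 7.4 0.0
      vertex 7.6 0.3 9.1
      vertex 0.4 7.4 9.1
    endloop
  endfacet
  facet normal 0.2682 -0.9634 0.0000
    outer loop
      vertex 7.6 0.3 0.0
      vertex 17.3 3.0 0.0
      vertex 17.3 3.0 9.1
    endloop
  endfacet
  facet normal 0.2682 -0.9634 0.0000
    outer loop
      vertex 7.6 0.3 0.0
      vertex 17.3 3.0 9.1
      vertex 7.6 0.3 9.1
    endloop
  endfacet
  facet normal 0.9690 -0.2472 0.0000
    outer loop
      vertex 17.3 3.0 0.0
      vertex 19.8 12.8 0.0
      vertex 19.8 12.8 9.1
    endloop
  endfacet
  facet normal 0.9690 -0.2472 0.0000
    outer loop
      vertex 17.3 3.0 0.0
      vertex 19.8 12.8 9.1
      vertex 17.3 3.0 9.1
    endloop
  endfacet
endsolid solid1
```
; perimeter-only toolpath
G21 ; units = mm
G90 ; absolute positioning
G28 ; home
; layer 1
G0 Z2.3
G0 X19.8 Y12.8
G1 X12.6 Y19.9
G1 X2.9 Y17.2
G1 X0.4 Y7.4
G1 X7.6 Y0.3
G1 X17.3 Y3.0
G1 X19.8 Y12.8
; layer 2
G0 Z4.5
G0 X19.8 Y12.8
G1 X12.6 Y19.9
G1 X2.9 Y17.2
G1 X0.4 Y7.4
G1 X7.6 Y0.3
G1 X17.3 Y3.0
G1 X19.8 Y12.8
; layer 3
G0 Z6.8
G0 X19.8 Y12.8
G1 X12.6 Y19.9
G1 X2.9 Y17.2
G1 X0.4 Y7.4
G1 X7.6 Y0.3
G1 X17.3 Y3.0
G1 X19.8 Y12.8
; layer 4
G0 Z9.1
G0 X19.8 Y12.8
G1 X12.6 Y19.9
G1 X2.9 Y17.2
G1 X0.4 Y7.4
G1 X7.6 Y0.3
G1 X17.3 Y3.0
G1 X19.8 Y12.8
M2 ; end

The solid is a regular 6-sided prism (a cylinder approximated with 6 flat sides), circumscribed radius ≈ 10.1 mm, height ≈ 9.1 mm. Slicing at Δz = 2.3 mm — 4 equal slices spanning the solid's height, so layer i sits at z = i·h/4 — gives 4 non-empty perimeters. Each is a 6-segment closed polygon; G0 lifts to the layer z and rapids to the start vertex, then G1 traces the edges.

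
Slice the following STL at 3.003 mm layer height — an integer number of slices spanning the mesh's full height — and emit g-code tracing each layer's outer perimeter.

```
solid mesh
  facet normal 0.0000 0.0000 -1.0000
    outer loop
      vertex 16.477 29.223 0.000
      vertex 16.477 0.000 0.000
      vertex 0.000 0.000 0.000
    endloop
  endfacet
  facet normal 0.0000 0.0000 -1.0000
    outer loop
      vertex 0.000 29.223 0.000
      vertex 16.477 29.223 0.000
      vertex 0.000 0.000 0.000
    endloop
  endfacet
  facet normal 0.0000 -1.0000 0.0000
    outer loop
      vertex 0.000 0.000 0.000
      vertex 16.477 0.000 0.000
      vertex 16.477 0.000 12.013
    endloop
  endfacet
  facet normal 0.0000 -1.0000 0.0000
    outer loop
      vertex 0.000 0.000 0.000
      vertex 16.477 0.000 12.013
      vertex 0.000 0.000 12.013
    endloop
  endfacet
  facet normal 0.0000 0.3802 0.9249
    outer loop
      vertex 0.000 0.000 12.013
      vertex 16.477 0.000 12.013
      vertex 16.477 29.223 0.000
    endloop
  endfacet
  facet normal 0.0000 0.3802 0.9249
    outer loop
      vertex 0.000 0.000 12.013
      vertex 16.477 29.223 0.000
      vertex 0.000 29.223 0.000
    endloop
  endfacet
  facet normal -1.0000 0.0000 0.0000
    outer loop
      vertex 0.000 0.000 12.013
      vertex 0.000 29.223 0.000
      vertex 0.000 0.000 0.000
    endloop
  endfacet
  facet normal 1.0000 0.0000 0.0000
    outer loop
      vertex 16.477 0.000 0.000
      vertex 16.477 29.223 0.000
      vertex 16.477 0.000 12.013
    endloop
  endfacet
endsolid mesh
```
; perimeter-only toolpath
G21 ; units = mm
G90 ; absolute positioning
G28 ; home
; layer 1
G0 Z3.003
G0 X0.000 Y0.000
G1 X16.477 Y0.000
G1 X16.477 Y21.917
G1 X0.000 Y21.917
G1 X0.000 Y0.000
; layer 2
G0 Z6.006
G0 X0.000 Y0.000
G1 X16.477 Y0.000
G1 X16.477 Y14.611
G1 X0.000 Y14.611
G1 X0.000 Y0.000
; layer 3
G0 Z9.010
G0 X0.000 Y0.000
G1 X16.477 Y0.000
G1 X16.477 Y7.306
G1 X0.000 Y7.306
G1 X0.000 Y0.000
M2 ; end

The solid is a wedge (ramp): 16.5 × 29.2 mm base, rising to 12 mm along the y=0 edge and sloping linearly to z=0 at y=29.2. Slicing at Δz = 3.003 mm — 4 equal slices spanning the solid's height, so layer i sits at z = i·h/4 — gives 3 non-empty perimeters. Each is a 4-segment closed polygon; G0 lifts to the layer z and rapids to the start vertex, then G1 traces the edges. The cross-section shrinks linearly with z (the slice at the apex is degenerate and omitted).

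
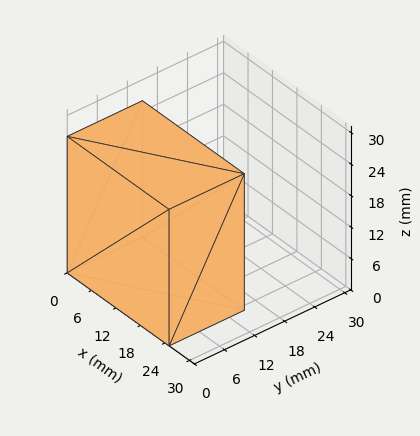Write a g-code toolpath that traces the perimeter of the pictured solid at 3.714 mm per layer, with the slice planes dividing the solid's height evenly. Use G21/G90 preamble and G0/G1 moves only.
Reading the render: the shape is a rectangular box, roughly 25 × 15 mm footprint and 26 mm tall (dimensions read to the nearest mm from the axis ticks). For the g-code, the solid's height is divided into equal slices at the stated Δz and each level perimeter traced with G1 moves after a G0 lift.

; perimeter-only toolpath
G21 ; units = mm
G90 ; absolute positioning
G28 ; home
; layer 1
G0 Z3.714
G0 X0.000 Y0.000
G1 X25.000 Y0.000
G1 X25.000 Y15.000
G1 X0.000 Y15.000
G1 X0.000 Y0.000
; layer 2
G0 Z7.429
G0 X0.000 Y0.000
G1 X25.000 Y0.000
G1 X25.000 Y15.000
G1 X0.000 Y15.000
G1 X0.000 Y0.000
; layer 3
G0 Z11.143
G0 X0.000 Y0.000
G1 X25.000 Y0.000
G1 X25.000 Y15.000
G1 X0.000 Y15.000
G1 X0.000 Y0.000
; layer 4
G0 Z14.857
G0 X0.000 Y0.000
G1 X25.000 Y0.000
G1 X25.000 Y15.000
G1 X0.000 Y15.000
G1 X0.000 Y0.000
; layer 5
G0 Z18.571
G0 X0.000 Y0.000
G1 X25.000 Y0.000
G1 X25.000 Y15.000
G1 X0.000 Y15.000
G1 X0.000 Y0.000
; layer 6
G0 Z22.286
G0 X0.000 Y0.000
G1 X25.000 Y0.000
G1 X25.000 Y15.000
G1 X0.000 Y15.000
G1 X0.000 Y0.000
; layer 7
G0 Z26.000
G0 X0.000 Y0.000
G1 X25.000 Y0.000
G1 X25.000 Y15.000
G1 X0.000 Y15.000
G1 X0.000 Y0.000
M2 ; end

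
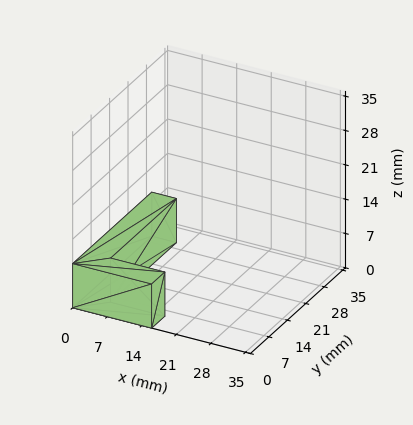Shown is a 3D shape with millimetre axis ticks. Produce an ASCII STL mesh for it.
Reading the render: the shape is an L-shaped prism: outer 16 × 30 mm, arm thicknesses ≈ 5 mm (horizontal) and 5 mm (vertical), extruded 9 mm in z (dimensions read to the nearest mm from the axis ticks). For the STL, each face is triangulated and given an outward normal.

solid part
  facet normal 0.0000 0.0000 -1.0000
    outer loop
      vertex 16.00 5.00 0.00
      vertex 16.00 0.00 0.00
      vertex 0.00 0.00 0.00
    endloop
  endfacet
  facet normal 0.0000 0.0000 -1.0000
    outer loop
      vertex 5.00 5.00 0.00
      vertex 16.00 5.00 0.00
      vertex 0.00 0.00 0.00
    endloop
  endfacet
  facet normal 0.0000 0.0000 -1.0000
    outer loop
      vertex 5.00 30.00 0.00
      vertex 5.00 5.00 0.00
      vertex 0.00 0.00 0.00
    endloop
  endfacet
  facet normal 0.0000 0.0000 -1.0000
    outer loop
      vertex 0.00 30.00 0.00
      vertex 5.00 30.00 0.00
      vertex 0.00 0.00 0.00
    endloop
  endfacet
  facet normal 0.0000 0.0000 1.0000
    outer loop
      vertex 0.00 0.00 9.00
      vertex 16.00 0.00 9.00
      vertex 16.00 5.00 9.00
    endloop
  endfacet
  facet normal 0.0000 0.0000 1.0000
    outer loop
      vertex 0.00 0.00 9.00
      vertex 16.00 5.00 9.00
      vertex 5.00 5.00 9.00
    endloop
  endfacet
  facet normal 0.0000 0.0000 1.0000
    outer loop
      vertex 0.00 0.00 9.00
      vertex 5.00 5.00 9.00
      vertex 5.00 30.00 9.00
    endloop
  endfacet
  facet normal 0.0000 0.0000 1.0000
    outer loop
      vertex 0.00 0.00 9.00
      vertex 5.00 30.00 9.00
      vertex 0.00 30.00 9.00
    endloop
  endfacet
  facet normal 0.0000 -1.0000 0.0000
    outer loop
      vertex 0.00 0.00 0.00
      vertex 16.00 0.00 0.00
      vertex 16.00 0.00 9.00
    endloop
  endfacet
  facet normal 0.0000 -1.0000 0.0000
    outer loop
      vertex 0.00 0.00 0.00
      vertex 16.00 0.00 9.00
      vertex 0.00 0.00 9.00
    endloop
  endfacet
  facet normal 1.0000 0.0000 0.0000
    outer loop
      vertex 16.00 0.00 0.00
      vertex 16.00 5.00 0.00
      vertex 16.00 5.00 9.00
    endloop
  endfacet
  facet normal 1.0000 0.0000 0.0000
    outer loop
      vertex 16.00 0.00 0.00
      vertex 16.00 5.00 9.00
      vertex 16.00 0.00 9.00
    endloop
  endfacet
  facet normal 0.0000 1.0000 0.0000
    outer loop
      vertex 16.00 5.00 0.00
      vertex 5.00 5.00 0.00
      vertex 5.00 5.00 9.00
    endloop
  endfacet
  facet normal 0.0000 1.0000 0.0000
    outer loop
      vertex 16.00 5.00 0.00
      vertex 5.00 5.00 9.00
      vertex 16.00 5.00 9.00
    endloop
  endfacet
  facet normal 1.0000 0.0000 0.0000
    outer loop
      vertex 5.00 5.00 0.00
      vertex 5.00 30.00 0.00
      vertex 5.00 30.00 9.00
    endloop
  endfacet
  facet normal 1.0000 0.0000 0.0000
    outer loop
      vertex 5.00 5.00 0.00
      vertex 5.00 30.00 9.00
      vertex 5.00 5.00 9.00
    endloop
  endfacet
  facet normal 0.0000 1.0000 0.0000
    outer loop
      vertex 5.00 30.00 0.00
      vertex 0.00 30.00 0.00
      vertex 0.00 30.00 9.00
    endloop
  endfacet
  facet normal 0.0000 1.0000 0.0000
    outer loop
      vertex 5.00 30.00 0.00
      vertex 0.00 30.00 9.00
      vertex 5.00 30.00 9.00
    endloop
  endfacet
  facet normal -1.0000 0.0000 0.0000
    outer loop
      vertex 0.00 30.00 0.00
      vertex 0.00 0.00 0.00
      vertex 0.00 0.00 9.00
    endloop
  endfacet
  facet normal -1.0000 0.0000 0.0000
    outer loop
      vertex 0.00 30.00 0.00
      vertex 0.00 0.00 9.00
      vertex 0.00 30.00 9.00
    endloop
  endfacet
endsolid part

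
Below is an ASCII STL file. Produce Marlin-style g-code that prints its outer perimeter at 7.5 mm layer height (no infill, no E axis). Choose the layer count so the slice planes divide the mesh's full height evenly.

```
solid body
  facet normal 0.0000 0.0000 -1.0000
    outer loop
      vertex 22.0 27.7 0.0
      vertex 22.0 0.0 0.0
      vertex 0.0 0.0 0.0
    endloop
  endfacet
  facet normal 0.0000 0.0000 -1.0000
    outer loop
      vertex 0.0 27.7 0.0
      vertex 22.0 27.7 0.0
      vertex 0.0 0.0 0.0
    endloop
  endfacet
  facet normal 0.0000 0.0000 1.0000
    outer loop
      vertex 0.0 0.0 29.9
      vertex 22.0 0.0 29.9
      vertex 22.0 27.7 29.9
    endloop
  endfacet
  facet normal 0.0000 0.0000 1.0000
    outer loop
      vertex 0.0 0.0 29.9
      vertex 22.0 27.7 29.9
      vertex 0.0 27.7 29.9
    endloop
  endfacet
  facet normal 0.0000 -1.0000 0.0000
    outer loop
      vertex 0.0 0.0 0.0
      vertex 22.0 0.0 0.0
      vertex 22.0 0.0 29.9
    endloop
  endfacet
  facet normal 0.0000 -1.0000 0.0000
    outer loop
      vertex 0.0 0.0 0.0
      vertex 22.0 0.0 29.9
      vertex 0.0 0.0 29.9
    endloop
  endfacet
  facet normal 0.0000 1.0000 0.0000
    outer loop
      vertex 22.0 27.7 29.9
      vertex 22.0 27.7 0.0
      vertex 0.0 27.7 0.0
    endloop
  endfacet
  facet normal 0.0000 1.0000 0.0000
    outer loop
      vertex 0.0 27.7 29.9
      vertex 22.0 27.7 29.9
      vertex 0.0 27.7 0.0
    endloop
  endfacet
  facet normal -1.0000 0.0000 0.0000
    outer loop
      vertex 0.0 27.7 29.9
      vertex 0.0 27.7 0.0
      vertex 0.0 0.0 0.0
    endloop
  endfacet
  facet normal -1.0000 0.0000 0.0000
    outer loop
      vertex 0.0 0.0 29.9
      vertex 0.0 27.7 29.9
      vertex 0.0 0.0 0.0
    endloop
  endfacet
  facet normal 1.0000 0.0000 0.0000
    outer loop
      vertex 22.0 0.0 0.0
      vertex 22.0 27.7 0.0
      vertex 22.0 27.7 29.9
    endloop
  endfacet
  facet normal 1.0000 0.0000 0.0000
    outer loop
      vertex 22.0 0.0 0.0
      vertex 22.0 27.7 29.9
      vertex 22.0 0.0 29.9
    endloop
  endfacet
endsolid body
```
; perimeter-only toolpath
G21 ; units = mm
G90 ; absolute positioning
G28 ; home
; layer 1
G0 Z7.5
G0 X0.0 Y0.0
G1 X22.0 Y0.0
G1 X22.0 Y27.7
G1 X0.0 Y27.7
G1 X0.0 Y0.0
; layer 2
G0 Z14.9
G0 X0.0 Y0.0
G1 X22.0 Y0.0
G1 X22.0 Y27.7
G1 X0.0 Y27.7
G1 X0.0 Y0.0
; layer 3
G0 Z22.4
G0 X0.0 Y0.0
G1 X22.0 Y0.0
G1 X22.0 Y27.7
G1 X0.0 Y27.7
G1 X0.0 Y0.0
; layer 4
G0 Z29.9
G0 X0.0 Y0.0
G1 X22.0 Y0.0
G1 X22.0 Y27.7
G1 X0.0 Y27.7
G1 X0.0 Y0.0
M2 ; end

The solid is a rectangular box, roughly 22 × 27.7 mm footprint and 29.9 mm tall. Slicing at Δz = 7.5 mm — 4 equal slices spanning the solid's height, so layer i sits at z = i·h/4 — gives 4 non-empty perimeters. Each is a 4-segment closed polygon; G0 lifts to the layer z and rapids to the start vertex, then G1 traces the edges.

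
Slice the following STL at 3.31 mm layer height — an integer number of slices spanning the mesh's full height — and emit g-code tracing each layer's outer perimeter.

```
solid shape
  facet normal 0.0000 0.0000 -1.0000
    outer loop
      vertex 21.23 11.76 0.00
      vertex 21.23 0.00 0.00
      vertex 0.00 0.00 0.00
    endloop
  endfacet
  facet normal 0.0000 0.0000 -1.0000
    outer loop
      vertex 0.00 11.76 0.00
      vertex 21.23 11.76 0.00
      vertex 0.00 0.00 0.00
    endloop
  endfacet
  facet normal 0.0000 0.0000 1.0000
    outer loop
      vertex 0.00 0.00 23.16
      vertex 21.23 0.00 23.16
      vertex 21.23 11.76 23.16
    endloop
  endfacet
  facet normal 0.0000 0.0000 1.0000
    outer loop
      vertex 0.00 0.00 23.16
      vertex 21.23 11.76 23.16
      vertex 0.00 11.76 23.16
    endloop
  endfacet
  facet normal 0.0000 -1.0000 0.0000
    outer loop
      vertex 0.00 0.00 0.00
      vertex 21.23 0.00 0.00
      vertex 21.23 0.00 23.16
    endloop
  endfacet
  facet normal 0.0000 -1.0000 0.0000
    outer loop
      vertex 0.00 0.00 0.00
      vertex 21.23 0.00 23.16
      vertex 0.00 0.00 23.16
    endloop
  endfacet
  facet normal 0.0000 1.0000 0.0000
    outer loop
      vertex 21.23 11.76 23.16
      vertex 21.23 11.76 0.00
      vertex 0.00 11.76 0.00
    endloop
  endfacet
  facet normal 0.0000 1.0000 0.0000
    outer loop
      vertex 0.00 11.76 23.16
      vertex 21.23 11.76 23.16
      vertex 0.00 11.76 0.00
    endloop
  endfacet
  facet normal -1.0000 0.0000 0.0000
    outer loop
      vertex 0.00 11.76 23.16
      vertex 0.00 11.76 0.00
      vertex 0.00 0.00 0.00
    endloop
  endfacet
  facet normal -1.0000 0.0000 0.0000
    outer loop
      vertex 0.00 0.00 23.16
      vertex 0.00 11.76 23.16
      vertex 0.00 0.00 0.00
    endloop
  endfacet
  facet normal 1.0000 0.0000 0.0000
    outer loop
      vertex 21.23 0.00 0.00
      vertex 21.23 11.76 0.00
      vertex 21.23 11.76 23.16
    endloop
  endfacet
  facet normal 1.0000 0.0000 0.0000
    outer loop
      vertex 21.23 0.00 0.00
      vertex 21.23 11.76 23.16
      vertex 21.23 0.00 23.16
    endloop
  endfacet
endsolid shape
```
; perimeter-only toolpath
G21 ; units = mm
G90 ; absolute positioning
G28 ; home
; layer 1
G0 Z3.31
G0 X0.00 Y0.00
G1 X21.23 Y0.00
G1 X21.23 Y11.76
G1 X0.00 Y11.76
G1 X0.00 Y0.00
; layer 2
G0 Z6.62
G0 X0.00 Y0.00
G1 X21.23 Y0.00
G1 X21.23 Y11.76
G1 X0.00 Y11.76
G1 X0.00 Y0.00
; layer 3
G0 Z9.93
G0 X0.00 Y0.00
G1 X21.23 Y0.00
G1 X21.23 Y11.76
G1 X0.00 Y11.76
G1 X0.00 Y0.00
; layer 4
G0 Z13.23
G0 X0.00 Y0.00
G1 X21.23 Y0.00
G1 X21.23 Y11.76
G1 X0.00 Y11.76
G1 X0.00 Y0.00
; layer 5
G0 Z16.54
G0 X0.00 Y0.00
G1 X21.23 Y0.00
G1 X21.23 Y11.76
G1 X0.00 Y11.76
G1 X0.00 Y0.00
; layer 6
G0 Z19.85
G0 X0.00 Y0.00
G1 X21.23 Y0.00
G1 X21.23 Y11.76
G1 X0.00 Y11.76
G1 X0.00 Y0.00
; layer 7
G0 Z23.16
G0 X0.00 Y0.00
G1 X21.23 Y0.00
G1 X21.23 Y11.76
G1 X0.00 Y11.76
G1 X0.00 Y0.00
M2 ; end

The solid is a rectangular box, roughly 21.2 × 11.8 mm footprint and 23.2 mm tall. Slicing at Δz = 3.31 mm — 7 equal slices spanning the solid's height, so layer i sits at z = i·h/7 — gives 7 non-empty perimeters. Each is a 4-segment closed polygon; G0 lifts to the layer z and rapids to the start vertex, then G1 traces the edges.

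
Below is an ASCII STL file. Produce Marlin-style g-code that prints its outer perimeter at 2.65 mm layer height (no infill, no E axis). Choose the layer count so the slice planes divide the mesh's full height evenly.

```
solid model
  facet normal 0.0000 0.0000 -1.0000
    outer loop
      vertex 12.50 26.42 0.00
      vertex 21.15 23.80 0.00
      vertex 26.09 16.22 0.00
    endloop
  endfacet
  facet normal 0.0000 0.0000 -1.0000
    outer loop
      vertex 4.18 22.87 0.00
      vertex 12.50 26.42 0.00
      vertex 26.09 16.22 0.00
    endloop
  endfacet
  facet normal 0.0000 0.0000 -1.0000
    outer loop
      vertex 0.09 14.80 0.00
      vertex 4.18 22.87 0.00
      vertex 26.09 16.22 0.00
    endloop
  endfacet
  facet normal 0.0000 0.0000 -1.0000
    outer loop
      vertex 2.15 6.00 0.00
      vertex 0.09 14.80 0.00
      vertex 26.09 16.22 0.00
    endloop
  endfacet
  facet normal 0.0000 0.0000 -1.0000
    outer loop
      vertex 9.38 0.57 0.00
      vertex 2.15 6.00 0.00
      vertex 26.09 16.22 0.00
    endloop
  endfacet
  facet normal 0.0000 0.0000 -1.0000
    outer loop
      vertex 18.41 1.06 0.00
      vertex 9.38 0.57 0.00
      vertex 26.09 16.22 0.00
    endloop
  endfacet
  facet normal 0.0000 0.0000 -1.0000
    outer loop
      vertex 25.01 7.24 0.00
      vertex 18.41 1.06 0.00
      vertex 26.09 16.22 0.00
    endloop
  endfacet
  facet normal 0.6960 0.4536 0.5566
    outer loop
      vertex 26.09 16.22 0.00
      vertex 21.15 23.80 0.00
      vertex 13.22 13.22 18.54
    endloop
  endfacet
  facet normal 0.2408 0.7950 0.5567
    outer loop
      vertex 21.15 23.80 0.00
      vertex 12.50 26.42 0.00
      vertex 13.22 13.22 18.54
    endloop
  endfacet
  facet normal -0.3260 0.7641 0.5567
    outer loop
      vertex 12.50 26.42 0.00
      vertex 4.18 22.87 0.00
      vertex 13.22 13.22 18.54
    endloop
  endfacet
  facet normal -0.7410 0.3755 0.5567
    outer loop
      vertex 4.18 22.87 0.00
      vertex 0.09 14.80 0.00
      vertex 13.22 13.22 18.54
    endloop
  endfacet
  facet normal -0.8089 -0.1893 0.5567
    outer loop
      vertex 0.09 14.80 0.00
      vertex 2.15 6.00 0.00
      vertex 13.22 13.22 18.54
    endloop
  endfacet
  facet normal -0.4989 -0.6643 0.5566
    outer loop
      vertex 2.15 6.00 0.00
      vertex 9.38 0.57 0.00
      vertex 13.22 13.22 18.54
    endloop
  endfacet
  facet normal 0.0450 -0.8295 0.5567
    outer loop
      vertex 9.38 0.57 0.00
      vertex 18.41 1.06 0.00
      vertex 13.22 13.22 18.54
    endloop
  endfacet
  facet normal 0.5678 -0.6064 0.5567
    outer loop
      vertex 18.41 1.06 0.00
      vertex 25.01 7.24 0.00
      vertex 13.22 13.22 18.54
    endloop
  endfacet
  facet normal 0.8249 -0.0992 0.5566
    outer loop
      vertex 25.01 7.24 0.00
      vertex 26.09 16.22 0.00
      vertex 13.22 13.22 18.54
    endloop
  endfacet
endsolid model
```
; perimeter-only toolpath
G21 ; units = mm
G90 ; absolute positioning
G28 ; home
; layer 1
G0 Z2.65
G0 X24.25 Y15.79
G1 X20.02 Y22.29
G1 X12.60 Y24.53
G1 X5.47 Y21.49
G1 X1.97 Y14.57
G1 X3.73 Y7.03
G1 X9.93 Y2.38
G1 X17.67 Y2.80
G1 X23.33 Y8.09
G1 X24.25 Y15.79
; layer 2
G0 Z5.30
G0 X22.41 Y15.36
G1 X18.88 Y20.78
G1 X12.71 Y22.65
G1 X6.76 Y20.11
G1 X3.84 Y14.35
G1 X5.31 Y8.06
G1 X10.48 Y4.18
G1 X16.93 Y4.53
G1 X21.64 Y8.95
G1 X22.41 Y15.36
; layer 3
G0 Z7.95
G0 X20.57 Y14.93
G1 X17.75 Y19.27
G1 X12.81 Y20.76
G1 X8.05 Y18.73
G1 X5.72 Y14.12
G1 X6.89 Y9.09
G1 X11.03 Y5.99
G1 X16.19 Y6.27
G1 X19.96 Y9.80
G1 X20.57 Y14.93
; layer 4
G0 Z10.59
G0 X18.74 Y14.51
G1 X16.62 Y17.75
G1 X12.91 Y18.88
G1 X9.35 Y17.36
G1 X7.59 Y13.90
G1 X8.48 Y10.13
G1 X11.57 Y7.80
G1 X15.44 Y8.01
G1 X18.27 Y10.66
G1 X18.74 Y14.51
; layer 5
G0 Z13.24
G0 X16.90 Y14.08
G1 X15.49 Y16.24
G1 X13.01 Y16.99
G1 X10.64 Y15.98
G1 X9.47 Y13.67
G1 X10.06 Y11.16
G1 X12.12 Y9.61
G1 X14.70 Y9.75
G1 X16.59 Y11.51
G1 X16.90 Y14.08
; layer 6
G0 Z15.89
G0 X15.06 Y13.65
G1 X14.35 Y14.73
G1 X13.12 Y15.11
G1 X11.93 Y14.60
G1 X11.34 Y13.45
G1 X11.64 Y12.19
G1 X12.67 Y11.41
G1 X13.96 Y11.48
G1 X14.90 Y12.37
G1 X15.06 Y13.65
M2 ; end

The solid is a regular 9-sided pyramid, base circumscribed radius ≈ 13.2 mm, apex at z ≈ 18.5 mm. Slicing at Δz = 2.65 mm — 7 equal slices spanning the solid's height, so layer i sits at z = i·h/7 — gives 6 non-empty perimeters. Each is a 9-segment closed polygon; G0 lifts to the layer z and rapids to the start vertex, then G1 traces the edges. The cross-section shrinks linearly with z (the slice at the apex is degenerate and omitted).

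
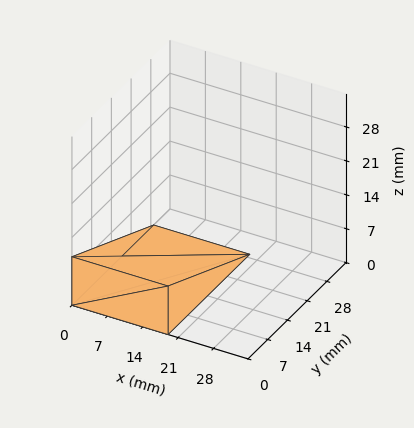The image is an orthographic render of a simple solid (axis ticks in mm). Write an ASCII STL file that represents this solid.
Reading the render: the shape is a wedge (ramp): 19 × 29 mm base, rising to 10 mm along the y=0 edge and sloping linearly to z=0 at y=29 (dimensions read to the nearest mm from the axis ticks). For the STL, each face is triangulated and given an outward normal.

solid part
  facet normal 0.0000 0.0000 -1.0000
    outer loop
      vertex 19.0 29.0 0.0
      vertex 19.0 0.0 0.0
      vertex 0.0 0.0 0.0
    endloop
  endfacet
  facet normal 0.0000 0.0000 -1.0000
    outer loop
      vertex 0.0 29.0 0.0
      vertex 19.0 29.0 0.0
      vertex 0.0 0.0 0.0
    endloop
  endfacet
  facet normal 0.0000 -1.0000 0.0000
    outer loop
      vertex 0.0 0.0 0.0
      vertex 19.0 0.0 0.0
      vertex 19.0 0.0 10.0
    endloop
  endfacet
  facet normal 0.0000 -1.0000 0.0000
    outer loop
      vertex 0.0 0.0 0.0
      vertex 19.0 0.0 10.0
      vertex 0.0 0.0 10.0
    endloop
  endfacet
  facet normal 0.0000 0.3260 0.9454
    outer loop
      vertex 0.0 0.0 10.0
      vertex 19.0 0.0 10.0
      vertex 19.0 29.0 0.0
    endloop
  endfacet
  facet normal 0.0000 0.3260 0.9454
    outer loop
      vertex 0.0 0.0 10.0
      vertex 19.0 29.0 0.0
      vertex 0.0 29.0 0.0
    endloop
  endfacet
  facet normal -1.0000 0.0000 0.0000
    outer loop
      vertex 0.0 0.0 10.0
      vertex 0.0 29.0 0.0
      vertex 0.0 0.0 0.0
    endloop
  endfacet
  facet normal 1.0000 0.0000 0.0000
    outer loop
      vertex 19.0 0.0 0.0
      vertex 19.0 29.0 0.0
      vertex 19.0 0.0 10.0
    endloop
  endfacet
endsolid part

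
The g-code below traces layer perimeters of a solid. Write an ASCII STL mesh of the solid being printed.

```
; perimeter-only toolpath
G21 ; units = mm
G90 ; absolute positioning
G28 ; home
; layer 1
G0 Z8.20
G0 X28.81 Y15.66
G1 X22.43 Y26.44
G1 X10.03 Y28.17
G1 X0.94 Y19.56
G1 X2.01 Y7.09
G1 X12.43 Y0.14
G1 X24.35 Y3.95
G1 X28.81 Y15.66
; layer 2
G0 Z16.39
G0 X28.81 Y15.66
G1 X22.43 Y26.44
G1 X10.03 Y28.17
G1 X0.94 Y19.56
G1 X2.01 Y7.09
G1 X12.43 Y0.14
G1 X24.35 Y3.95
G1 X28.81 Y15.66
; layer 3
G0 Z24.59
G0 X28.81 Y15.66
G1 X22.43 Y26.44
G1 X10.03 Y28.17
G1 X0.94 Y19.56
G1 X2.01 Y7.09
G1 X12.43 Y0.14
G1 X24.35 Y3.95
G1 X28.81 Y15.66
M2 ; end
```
solid part
  facet normal 0.0000 0.0000 -1.0000
    outer loop
      vertex 10.03 28.17 0.00
      vertex 22.43 26.44 0.00
      vertex 28.81 15.66 0.00
    endloop
  endfacet
  facet normal 0.0000 0.0000 -1.0000
    outer loop
      vertex 0.94 19.56 0.00
      vertex 10.03 28.17 0.00
      vertex 28.81 15.66 0.00
    endloop
  endfacet
  facet normal 0.0000 0.0000 -1.0000
    outer loop
      vertex 2.01 7.09 0.00
      vertex 0.94 19.56 0.00
      vertex 28.81 15.66 0.00
    endloop
  endfacet
  facet normal 0.0000 0.0000 -1.0000
    outer loop
      vertex 12.43 0.14 0.00
      vertex 2.01 7.09 0.00
      vertex 28.81 15.66 0.00
    endloop
  endfacet
  facet normal 0.0000 0.0000 -1.0000
    outer loop
      vertex 24.35 3.95 0.00
      vertex 12.43 0.14 0.00
      vertex 28.81 15.66 0.00
    endloop
  endfacet
  facet normal 0.0000 0.0000 1.0000
    outer loop
      vertex 28.81 15.66 24.59
      vertex 22.43 26.44 24.59
      vertex 10.03 28.17 24.59
    endloop
  endfacet
  facet normal 0.0000 0.0000 1.0000
    outer loop
      vertex 28.81 15.66 24.59
      vertex 10.03 28.17 24.59
      vertex 0.94 19.56 24.59
    endloop
  endfacet
  facet normal 0.0000 0.0000 1.0000
    outer loop
      vertex 28.81 15.66 24.59
      vertex 0.94 19.56 24.59
      vertex 2.01 7.09 24.59
    endloop
  endfacet
  facet normal 0.0000 0.0000 1.0000
    outer loop
      vertex 28.81 15.66 24.59
      vertex 2.01 7.09 24.59
      vertex 12.43 0.14 24.59
    endloop
  endfacet
  facet normal 0.0000 0.0000 1.0000
    outer loop
      vertex 28.81 15.66 24.59
      vertex 12.43 0.14 24.59
      vertex 24.35 3.95 24.59
    endloop
  endfacet
  facet normal 0.8606 0.5093 0.0000
    outer loop
      vertex 28.81 15.66 0.00
      vertex 22.43 26.44 0.00
      vertex 22.43 26.44 24.59
    endloop
  endfacet
  facet normal 0.8606 0.5093 0.0000
    outer loop
      vertex 28.81 15.66 0.00
      vertex 22.43 26.44 24.59
      vertex 28.81 15.66 24.59
    endloop
  endfacet
  facet normal 0.1382 0.9904 0.0000
    outer loop
      vertex 22.43 26.44 0.00
      vertex 10.03 28.17 0.00
      vertex 10.03 28.17 24.59
    endloop
  endfacet
  facet normal 0.1382 0.9904 0.0000
    outer loop
      vertex 22.43 26.44 0.00
      vertex 10.03 28.17 24.59
      vertex 22.43 26.44 24.59
    endloop
  endfacet
  facet normal -0.6877 0.7260 0.0000
    outer loop
      vertex 10.03 28.17 0.00
      vertex 0.94 19.56 0.00
      vertex 0.94 19.56 24.59
    endloop
  endfacet
  facet normal -0.6877 0.7260 0.0000
    outer loop
      vertex 10.03 28.17 0.00
      vertex 0.94 19.56 24.59
      vertex 10.03 28.17 24.59
    endloop
  endfacet
  facet normal -0.9963 -0.0855 0.0000
    outer loop
      vertex 0.94 19.56 0.00
      vertex 2.01 7.09 0.00
      vertex 2.01 7.09 24.59
    endloop
  endfacet
  facet normal -0.9963 -0.0855 0.0000
    outer loop
      vertex 0.94 19.56 0.00
      vertex 2.01 7.09 24.59
      vertex 0.94 19.56 24.59
    endloop
  endfacet
  facet normal -0.5549 -0.8319 0.0000
    outer loop
      vertex 2.01 7.09 0.00
      vertex 12.43 0.14 0.00
      vertex 12.43 0.14 24.59
    endloop
  endfacet
  facet normal -0.5549 -0.8319 0.0000
    outer loop
      vertex 2.01 7.09 0.00
      vertex 12.43 0.14 24.59
      vertex 2.01 7.09 24.59
    endloop
  endfacet
  facet normal 0.3045 -0.9525 0.0000
    outer loop
      vertex 12.43 0.14 0.00
      vertex 24.35 3.95 0.00
      vertex 24.35 3.95 24.59
    endloop
  endfacet
  facet normal 0.3045 -0.9525 0.0000
    outer loop
      vertex 12.43 0.14 0.00
      vertex 24.35 3.95 24.59
      vertex 12.43 0.14 24.59
    endloop
  endfacet
  facet normal 0.9345 -0.3559 0.0000
    outer loop
      vertex 24.35 3.95 0.00
      vertex 28.81 15.66 0.00
      vertex 28.81 15.66 24.59
    endloop
  endfacet
  facet normal 0.9345 -0.3559 0.0000
    outer loop
      vertex 24.35 3.95 0.00
      vertex 28.81 15.66 24.59
      vertex 24.35 3.95 24.59
    endloop
  endfacet
endsolid part

The G0 Z moves step by Δz≈8.20 mm. Every layer's G1 loop is the same polygon, so the solid is a straight extrusion of it from z=0 to z≈24.6. Closing with flat bottom and top caps and triangulating gives 24 facets — a regular 7-sided prism (a cylinder approximated with 7 flat sides), circumscribed radius ≈ 14.4 mm, height ≈ 24.6 mm.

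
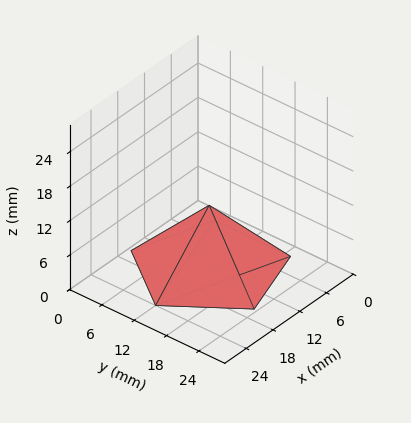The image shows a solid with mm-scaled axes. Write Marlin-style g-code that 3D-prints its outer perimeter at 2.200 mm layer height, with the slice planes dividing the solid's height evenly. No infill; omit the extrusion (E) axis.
Reading the render: the shape is a regular 5-sided pyramid, base circumscribed radius ≈ 12 mm, apex at z ≈ 11 mm (dimensions read to the nearest mm from the axis ticks). For the g-code, the solid's height is divided into equal slices at the stated Δz and each level perimeter traced with G1 moves after a G0 lift.

; perimeter-only toolpath
G21 ; units = mm
G90 ; absolute positioning
G28 ; home
; layer 1
G0 Z2.200
G0 X21.600 Y12.000
G1 X14.966 Y21.130
G1 X4.234 Y17.642
G1 X4.234 Y6.358
G1 X14.966 Y2.870
G1 X21.600 Y12.000
; layer 2
G0 Z4.400
G0 X19.200 Y12.000
G1 X14.225 Y18.848
G1 X6.175 Y16.232
G1 X6.175 Y7.768
G1 X14.225 Y5.152
G1 X19.200 Y12.000
; layer 3
G0 Z6.600
G0 X16.800 Y12.000
G1 X13.483 Y16.565
G1 X8.117 Y14.821
G1 X8.117 Y9.179
G1 X13.483 Y7.435
G1 X16.800 Y12.000
; layer 4
G0 Z8.800
G0 X14.400 Y12.000
G1 X12.742 Y14.283
G1 X10.058 Y13.411
G1 X10.058 Y10.589
G1 X12.742 Y9.717
G1 X14.400 Y12.000
M2 ; end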